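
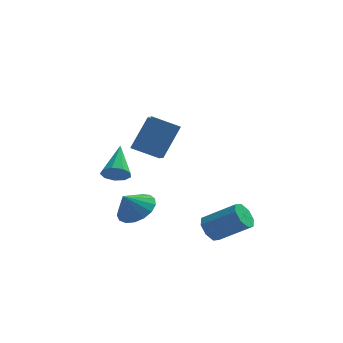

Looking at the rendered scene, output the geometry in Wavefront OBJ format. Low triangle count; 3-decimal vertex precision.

v -1.399 0.71 -1.655
v -0.693 0.526 -1.441
v -1.281 2.43 -0.565
v -0.679 0.803 -1.88
v -1.001 1.037 -2.214
v -1.51 1.118 -2.287
v -1.966 1.007 -2.064
v -2.157 0.758 -1.649
v -1.993 0.486 -1.238
v -1.551 0.319 -1.022
v -1.037 0.335 -1.102
v 3.165 -1.751 -3.95
v 3.583 -1.914 -4.588
v 5.172 -2.231 -3.469
v 4.755 -2.069 -2.83
v 3.598 -1.334 -4.447
v 5.188 -1.651 -3.327
v 3.36 -0.999 -4.014
v 4.95 -1.316 -2.894
v 3.008 -1.105 -3.544
v 4.597 -1.422 -2.424
v 2.748 -1.589 -3.311
v 4.337 -1.906 -2.192
v 2.732 -2.169 -3.453
v 4.322 -2.486 -2.333
v 2.97 -2.504 -3.886
v 4.56 -2.821 -2.766
v 3.323 -2.398 -4.356
v 4.912 -2.715 -3.236
v -0.32 -1.116 -2.99
v 0.599 -1.427 -2.562
v -0.92 -1.484 -1.97
v 0.553 -0.943 -2.415
v 0.308 -0.5 -2.399
v -0.081 -0.197 -2.519
v -0.525 -0.105 -2.747
v -0.922 -0.245 -3.031
v -1.181 -0.584 -3.305
v -1.242 -1.045 -3.507
v -1.093 -1.523 -3.591
v -0.766 -1.907 -3.537
v -0.337 -2.11 -3.358
v 0.096 -2.086 -3.095
v 0.434 -1.839 -2.808
v 0.783 -1.409 0.547
v 1.015 -2.529 1.145
v -0.557 -1.352 1.173
v -0.325 -2.471 1.77
v 1.545 -0.429 2.09
v 1.777 -1.548 2.687
v 0.205 -0.371 2.715
v 0.437 -1.491 3.313
f 2 1 4
f 2 4 3
f 4 1 5
f 4 5 3
f 5 1 6
f 5 6 3
f 6 1 7
f 6 7 3
f 7 1 8
f 7 8 3
f 8 1 9
f 8 9 3
f 9 1 10
f 9 10 3
f 10 1 11
f 10 11 3
f 11 1 2
f 11 2 3
f 13 12 16
f 13 16 14
f 14 16 17
f 14 17 15
f 16 12 18
f 16 18 17
f 17 18 19
f 17 19 15
f 18 12 20
f 18 20 19
f 19 20 21
f 19 21 15
f 20 12 22
f 20 22 21
f 21 22 23
f 21 23 15
f 22 12 24
f 22 24 23
f 23 24 25
f 23 25 15
f 24 12 26
f 24 26 25
f 25 26 27
f 25 27 15
f 26 12 28
f 26 28 27
f 27 28 29
f 27 29 15
f 28 12 13
f 28 13 29
f 29 13 14
f 29 14 15
f 31 30 33
f 31 33 32
f 33 30 34
f 33 34 32
f 34 30 35
f 34 35 32
f 35 30 36
f 35 36 32
f 36 30 37
f 36 37 32
f 37 30 38
f 37 38 32
f 38 30 39
f 38 39 32
f 39 30 40
f 39 40 32
f 40 30 41
f 40 41 32
f 41 30 42
f 41 42 32
f 42 30 43
f 42 43 32
f 43 30 44
f 43 44 32
f 44 30 31
f 44 31 32
f 46 48 45
f 49 46 45
f 45 48 47
f 47 49 45
f 46 52 48
f 50 46 49
f 50 52 46
f 48 52 47
f 51 49 47
f 47 52 51
f 51 50 49
f 52 50 51



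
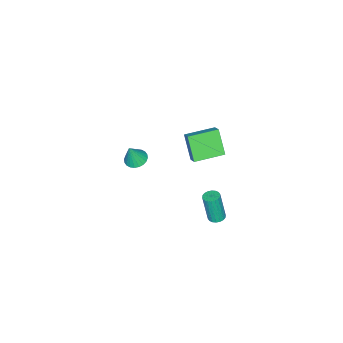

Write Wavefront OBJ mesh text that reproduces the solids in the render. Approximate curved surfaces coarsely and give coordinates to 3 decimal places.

v 0.488 2.387 -4.915
v 0.866 1.997 -5.001
v 0.91 1.603 -3.01
v 0.532 1.993 -2.925
v 1.002 2.197 -4.964
v 1.046 1.803 -2.973
v 1.036 2.435 -4.918
v 1.08 2.041 -2.927
v 0.962 2.664 -4.871
v 1.005 2.27 -2.88
v 0.793 2.837 -4.833
v 0.837 2.443 -2.842
v 0.565 2.922 -4.811
v 0.608 2.528 -2.82
v 0.321 2.9 -4.81
v 0.364 2.506 -2.819
v 0.11 2.777 -4.83
v 0.154 2.383 -2.839
v -0.026 2.577 -4.867
v 0.018 2.183 -2.876
v -0.06 2.339 -4.913
v -0.016 1.945 -2.922
v 0.015 2.11 -4.96
v 0.058 1.716 -2.969
v 0.183 1.937 -4.998
v 0.227 1.543 -3.007
v 0.412 1.852 -5.02
v 0.455 1.458 -3.029
v 0.656 1.874 -5.021
v 0.699 1.48 -3.03
v 1.385 3.184 2.999
v 0.825 2.351 4.457
v 1.795 3.7 3.452
v 1.235 2.867 4.91
v 2.885 2.053 2.93
v 2.325 1.22 4.388
v 3.295 2.569 3.383
v 2.735 1.736 4.841
v 1.802 -2.596 -0.706
v 2.43 -2.249 -0.886
v 2.278 -2.744 0.666
v 2.265 -2.027 -0.805
v 2.028 -1.891 -0.709
v 1.758 -1.863 -0.612
v 1.494 -1.947 -0.529
v 1.277 -2.129 -0.474
v 1.14 -2.382 -0.454
v 1.104 -2.668 -0.472
v 1.174 -2.943 -0.526
v 1.34 -3.165 -0.607
v 1.576 -3.3 -0.704
v 1.846 -3.329 -0.801
v 2.11 -3.245 -0.883
v 2.327 -3.063 -0.939
v 2.464 -2.809 -0.959
v 2.5 -2.524 -0.94
f 2 1 5
f 2 5 3
f 3 5 6
f 3 6 4
f 5 1 7
f 5 7 6
f 6 7 8
f 6 8 4
f 7 1 9
f 7 9 8
f 8 9 10
f 8 10 4
f 9 1 11
f 9 11 10
f 10 11 12
f 10 12 4
f 11 1 13
f 11 13 12
f 12 13 14
f 12 14 4
f 13 1 15
f 13 15 14
f 14 15 16
f 14 16 4
f 15 1 17
f 15 17 16
f 16 17 18
f 16 18 4
f 17 1 19
f 17 19 18
f 18 19 20
f 18 20 4
f 19 1 21
f 19 21 20
f 20 21 22
f 20 22 4
f 21 1 23
f 21 23 22
f 22 23 24
f 22 24 4
f 23 1 25
f 23 25 24
f 24 25 26
f 24 26 4
f 25 1 27
f 25 27 26
f 26 27 28
f 26 28 4
f 27 1 29
f 27 29 28
f 28 29 30
f 28 30 4
f 29 1 2
f 29 2 30
f 30 2 3
f 30 3 4
f 32 34 31
f 35 32 31
f 31 34 33
f 33 35 31
f 32 38 34
f 36 32 35
f 36 38 32
f 34 38 33
f 37 35 33
f 33 38 37
f 37 36 35
f 38 36 37
f 40 39 42
f 40 42 41
f 42 39 43
f 42 43 41
f 43 39 44
f 43 44 41
f 44 39 45
f 44 45 41
f 45 39 46
f 45 46 41
f 46 39 47
f 46 47 41
f 47 39 48
f 47 48 41
f 48 39 49
f 48 49 41
f 49 39 50
f 49 50 41
f 50 39 51
f 50 51 41
f 51 39 52
f 51 52 41
f 52 39 53
f 52 53 41
f 53 39 54
f 53 54 41
f 54 39 55
f 54 55 41
f 55 39 56
f 55 56 41
f 56 39 40
f 56 40 41



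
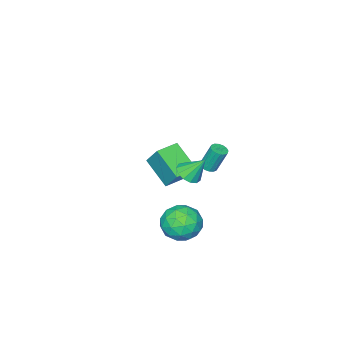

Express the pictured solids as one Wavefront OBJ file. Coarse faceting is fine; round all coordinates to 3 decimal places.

v 0.246 1.996 -2.505
v 1.199 1.729 -3.162
v 0.781 0.691 -1.198
v 1.734 0.424 -1.855
v 1.663 1.479 -1.313
v 1.332 2.285 -2.121
v 0.648 0.135 -2.239
v 0.317 0.941 -3.047
v 1.448 0.579 -2.998
v 2.075 1.409 -2.425
v -0.095 1.011 -1.935
v 0.532 1.841 -1.362
v 0.675 1.977 -2.948
v 1.305 0.443 -1.412
v 1.263 1.063 -1.093
v 1.823 0.906 -1.48
v 0.754 2.304 -2.336
v 1.314 2.147 -2.722
v 1.587 2 -1.635
v 0.666 0.273 -1.638
v 1.226 0.116 -2.024
v 0.157 1.514 -2.88
v 0.717 1.357 -3.267
v 0.393 0.42 -2.725
v 1.382 1.144 -3.238
v 1.696 0.377 -2.47
v 1.058 0.207 -2.696
v 0.863 0.681 -3.17
v 1.75 1.632 -2.901
v 2.065 0.865 -2.133
v 2.023 1.485 -1.815
v 1.829 1.959 -2.289
v 1.897 0.956 -2.805
v -0.085 1.555 -2.227
v 0.23 0.788 -1.459
v 0.151 0.461 -2.071
v -0.043 0.935 -2.545
v 0.284 2.043 -1.89
v 0.598 1.276 -1.122
v 1.117 1.739 -1.19
v 0.922 2.213 -1.664
v 0.083 1.464 -1.555
v 2.421 3.066 3.409
v 3.089 2.997 3.697
v 2.019 3.774 4.511
v 3.093 3.344 3.475
v 2.884 3.602 3.233
v 2.528 3.69 3.046
v 2.138 3.58 2.975
v 1.838 3.306 3.042
v 1.723 2.956 3.225
v 1.83 2.641 3.467
v 2.124 2.461 3.69
v 2.513 2.472 3.825
v 2.872 2.672 3.827
v -3.929 -4.659 -2.27
v -3.768 -3.688 -0.934
v -3.761 -3.04 -3.466
v -3.6 -2.069 -2.13
v -2.56 -4.831 -2.31
v -2.399 -3.86 -0.974
v -2.392 -3.212 -3.506
v -2.231 -2.241 -2.17
v -2.947 -0.603 -0.82
v -2.47 -0.682 -0.692
v -2.776 -0.197 0.748
v -3.253 -0.117 0.62
v -2.477 -0.437 -0.776
v -2.783 0.048 0.664
v -2.61 -0.237 -0.872
v -2.916 0.248 0.568
v -2.833 -0.134 -0.954
v -3.139 0.351 0.486
v -3.087 -0.157 -1
v -3.393 0.328 0.44
v -3.303 -0.3 -0.998
v -3.609 0.185 0.442
v -3.424 -0.523 -0.948
v -3.73 -0.038 0.492
v -3.417 -0.768 -0.864
v -3.723 -0.283 0.576
v -3.284 -0.968 -0.768
v -3.59 -0.483 0.672
v -3.061 -1.071 -0.686
v -3.367 -0.586 0.754
v -2.807 -1.048 -0.64
v -3.113 -0.563 0.8
v -2.591 -0.905 -0.642
v -2.897 -0.42 0.798
f 1 38 17
f 38 12 41
f 17 41 6
f 38 41 17
f 1 17 13
f 17 6 18
f 13 18 2
f 17 18 13
f 1 13 22
f 13 2 23
f 22 23 8
f 13 23 22
f 1 22 34
f 22 8 37
f 34 37 11
f 22 37 34
f 1 34 38
f 34 11 42
f 38 42 12
f 34 42 38
f 2 18 29
f 18 6 32
f 29 32 10
f 18 32 29
f 6 41 19
f 41 12 40
f 19 40 5
f 41 40 19
f 12 42 39
f 42 11 35
f 39 35 3
f 42 35 39
f 11 37 36
f 37 8 24
f 36 24 7
f 37 24 36
f 8 23 28
f 23 2 25
f 28 25 9
f 23 25 28
f 4 30 16
f 30 10 31
f 16 31 5
f 30 31 16
f 4 16 14
f 16 5 15
f 14 15 3
f 16 15 14
f 4 14 21
f 14 3 20
f 21 20 7
f 14 20 21
f 4 21 26
f 21 7 27
f 26 27 9
f 21 27 26
f 4 26 30
f 26 9 33
f 30 33 10
f 26 33 30
f 5 31 19
f 31 10 32
f 19 32 6
f 31 32 19
f 3 15 39
f 15 5 40
f 39 40 12
f 15 40 39
f 7 20 36
f 20 3 35
f 36 35 11
f 20 35 36
f 9 27 28
f 27 7 24
f 28 24 8
f 27 24 28
f 10 33 29
f 33 9 25
f 29 25 2
f 33 25 29
f 44 43 46
f 44 46 45
f 46 43 47
f 46 47 45
f 47 43 48
f 47 48 45
f 48 43 49
f 48 49 45
f 49 43 50
f 49 50 45
f 50 43 51
f 50 51 45
f 51 43 52
f 51 52 45
f 52 43 53
f 52 53 45
f 53 43 54
f 53 54 45
f 54 43 55
f 54 55 45
f 55 43 44
f 55 44 45
f 57 59 56
f 60 57 56
f 56 59 58
f 58 60 56
f 57 63 59
f 61 57 60
f 61 63 57
f 59 63 58
f 62 60 58
f 58 63 62
f 62 61 60
f 63 61 62
f 65 64 68
f 65 68 66
f 66 68 69
f 66 69 67
f 68 64 70
f 68 70 69
f 69 70 71
f 69 71 67
f 70 64 72
f 70 72 71
f 71 72 73
f 71 73 67
f 72 64 74
f 72 74 73
f 73 74 75
f 73 75 67
f 74 64 76
f 74 76 75
f 75 76 77
f 75 77 67
f 76 64 78
f 76 78 77
f 77 78 79
f 77 79 67
f 78 64 80
f 78 80 79
f 79 80 81
f 79 81 67
f 80 64 82
f 80 82 81
f 81 82 83
f 81 83 67
f 82 64 84
f 82 84 83
f 83 84 85
f 83 85 67
f 84 64 86
f 84 86 85
f 85 86 87
f 85 87 67
f 86 64 88
f 86 88 87
f 87 88 89
f 87 89 67
f 88 64 65
f 88 65 89
f 89 65 66
f 89 66 67



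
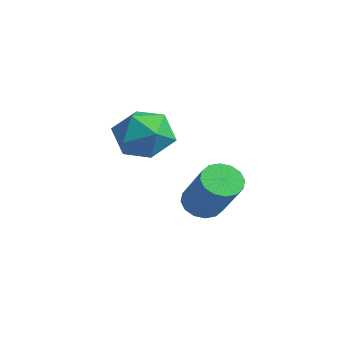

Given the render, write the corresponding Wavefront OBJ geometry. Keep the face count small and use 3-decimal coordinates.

v -0.708 -0.08 2.66
v -0.038 0.209 3.28
v -1.102 -1.229 3.62
v -0.432 -0.94 4.24
v -1.209 -0.402 4.089
v -0.965 0.308 3.496
v -0.175 -1.328 3.404
v 0.069 -0.618 2.811
v 0.291 -0.563 3.74
v -0.348 0.01 4.163
v -0.792 -1.03 2.737
v -1.431 -0.457 3.16
v 1.37 0.244 1.464
v 1.669 -0.179 1.143
v 2.889 -0.268 2.394
v 2.59 0.156 2.716
v 1.788 0.096 1.046
v 3.009 0.008 2.297
v 1.796 0.412 1.061
v 3.016 0.323 2.312
v 1.689 0.682 1.184
v 2.909 0.594 2.435
v 1.497 0.835 1.382
v 2.717 0.747 2.634
v 1.27 0.83 1.603
v 2.491 0.742 2.854
v 1.071 0.668 1.786
v 2.291 0.579 3.037
v 0.951 0.392 1.883
v 2.172 0.304 3.134
v 0.944 0.077 1.868
v 2.164 -0.012 3.119
v 1.051 -0.194 1.745
v 2.271 -0.282 2.996
v 1.243 -0.347 1.546
v 2.463 -0.435 2.798
v 1.469 -0.342 1.326
v 2.69 -0.43 2.577
f 1 12 6
f 1 6 2
f 1 2 8
f 1 8 11
f 1 11 12
f 2 6 10
f 6 12 5
f 12 11 3
f 11 8 7
f 8 2 9
f 4 10 5
f 4 5 3
f 4 3 7
f 4 7 9
f 4 9 10
f 5 10 6
f 3 5 12
f 7 3 11
f 9 7 8
f 10 9 2
f 14 13 17
f 14 17 15
f 15 17 18
f 15 18 16
f 17 13 19
f 17 19 18
f 18 19 20
f 18 20 16
f 19 13 21
f 19 21 20
f 20 21 22
f 20 22 16
f 21 13 23
f 21 23 22
f 22 23 24
f 22 24 16
f 23 13 25
f 23 25 24
f 24 25 26
f 24 26 16
f 25 13 27
f 25 27 26
f 26 27 28
f 26 28 16
f 27 13 29
f 27 29 28
f 28 29 30
f 28 30 16
f 29 13 31
f 29 31 30
f 30 31 32
f 30 32 16
f 31 13 33
f 31 33 32
f 32 33 34
f 32 34 16
f 33 13 35
f 33 35 34
f 34 35 36
f 34 36 16
f 35 13 37
f 35 37 36
f 36 37 38
f 36 38 16
f 37 13 14
f 37 14 38
f 38 14 15
f 38 15 16



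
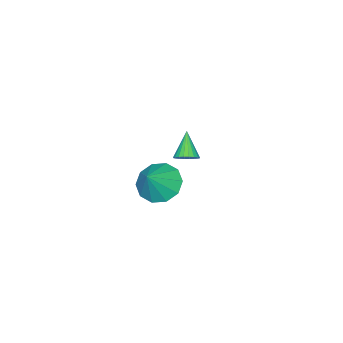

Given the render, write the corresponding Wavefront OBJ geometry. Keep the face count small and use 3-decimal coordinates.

v -2.477 0.306 -3.439
v -2.224 0.61 -3.071
v -3.203 -0.226 -2.501
v -2.385 0.735 -3.124
v -2.56 0.795 -3.225
v -2.722 0.781 -3.359
v -2.847 0.694 -3.505
v -2.916 0.548 -3.641
v -2.917 0.366 -3.746
v -2.852 0.174 -3.804
v -2.73 0.003 -3.807
v -2.569 -0.123 -3.754
v -2.394 -0.183 -3.652
v -2.232 -0.168 -3.519
v -2.107 -0.081 -3.373
v -2.039 0.064 -3.237
v -2.037 0.247 -3.132
v -2.102 0.439 -3.074
v 2.263 2.587 -0.761
v 2.899 2.201 -1.286
v 3.137 2.693 0.221
v 2.921 2.758 -1.366
v 2.692 3.249 -1.215
v 2.299 3.487 -0.891
v 1.892 3.381 -0.518
v 1.627 2.972 -0.237
v 1.604 2.416 -0.157
v 1.833 1.925 -0.308
v 2.226 1.687 -0.632
v 2.633 1.792 -1.005
f 2 1 4
f 2 4 3
f 4 1 5
f 4 5 3
f 5 1 6
f 5 6 3
f 6 1 7
f 6 7 3
f 7 1 8
f 7 8 3
f 8 1 9
f 8 9 3
f 9 1 10
f 9 10 3
f 10 1 11
f 10 11 3
f 11 1 12
f 11 12 3
f 12 1 13
f 12 13 3
f 13 1 14
f 13 14 3
f 14 1 15
f 14 15 3
f 15 1 16
f 15 16 3
f 16 1 17
f 16 17 3
f 17 1 18
f 17 18 3
f 18 1 2
f 18 2 3
f 20 19 22
f 20 22 21
f 22 19 23
f 22 23 21
f 23 19 24
f 23 24 21
f 24 19 25
f 24 25 21
f 25 19 26
f 25 26 21
f 26 19 27
f 26 27 21
f 27 19 28
f 27 28 21
f 28 19 29
f 28 29 21
f 29 19 30
f 29 30 21
f 30 19 20
f 30 20 21



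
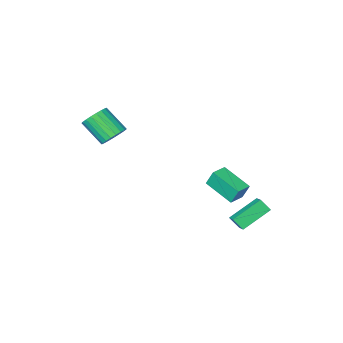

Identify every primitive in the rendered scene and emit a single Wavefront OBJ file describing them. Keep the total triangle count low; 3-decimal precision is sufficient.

v -3.873 1.8 -3.667
v -3.627 2.582 -3.228
v -2.117 1.799 -4.646
v -1.872 2.581 -4.207
v -3.508 1.319 -3.013
v -3.263 2.101 -2.574
v -1.753 1.318 -3.992
v -1.507 2.1 -3.553
v -2.153 -0.603 -2.004
v -2.385 -0.243 -0.991
v -2.709 1.114 -2.743
v -2.941 1.474 -1.729
v -1.199 -0.254 -1.911
v -1.431 0.106 -0.897
v -1.755 1.463 -2.649
v -1.987 1.823 -1.636
v 3.665 -1.698 2.648
v 4.375 -1.27 2.786
v 4.904 -2.513 3.929
v 4.195 -2.942 3.792
v 4.162 -1.137 3.028
v 4.691 -2.381 4.172
v 3.863 -1.102 3.206
v 4.392 -2.345 4.349
v 3.53 -1.169 3.286
v 4.059 -2.412 4.43
v 3.22 -1.328 3.257
v 3.75 -2.571 4.4
v 2.988 -1.551 3.122
v 3.517 -2.794 4.266
v 2.872 -1.8 2.906
v 3.401 -3.043 4.049
v 2.894 -2.03 2.644
v 3.423 -3.274 3.788
v 3.049 -2.204 2.384
v 3.578 -3.447 3.527
v 3.311 -2.29 2.169
v 3.84 -3.533 3.312
v 3.634 -2.274 2.037
v 4.163 -3.517 3.181
v 3.962 -2.158 2.011
v 4.491 -3.401 3.154
v 4.239 -1.963 2.095
v 4.769 -3.206 3.238
v 4.417 -1.722 2.275
v 4.947 -2.965 3.418
v 4.465 -1.477 2.519
v 4.995 -2.72 3.662
f 2 4 1
f 5 2 1
f 1 4 3
f 3 5 1
f 2 8 4
f 6 2 5
f 6 8 2
f 4 8 3
f 7 5 3
f 3 8 7
f 7 6 5
f 8 6 7
f 10 12 9
f 13 10 9
f 9 12 11
f 11 13 9
f 10 16 12
f 14 10 13
f 14 16 10
f 12 16 11
f 15 13 11
f 11 16 15
f 15 14 13
f 16 14 15
f 18 17 21
f 18 21 19
f 19 21 22
f 19 22 20
f 21 17 23
f 21 23 22
f 22 23 24
f 22 24 20
f 23 17 25
f 23 25 24
f 24 25 26
f 24 26 20
f 25 17 27
f 25 27 26
f 26 27 28
f 26 28 20
f 27 17 29
f 27 29 28
f 28 29 30
f 28 30 20
f 29 17 31
f 29 31 30
f 30 31 32
f 30 32 20
f 31 17 33
f 31 33 32
f 32 33 34
f 32 34 20
f 33 17 35
f 33 35 34
f 34 35 36
f 34 36 20
f 35 17 37
f 35 37 36
f 36 37 38
f 36 38 20
f 37 17 39
f 37 39 38
f 38 39 40
f 38 40 20
f 39 17 41
f 39 41 40
f 40 41 42
f 40 42 20
f 41 17 43
f 41 43 42
f 42 43 44
f 42 44 20
f 43 17 45
f 43 45 44
f 44 45 46
f 44 46 20
f 45 17 47
f 45 47 46
f 46 47 48
f 46 48 20
f 47 17 18
f 47 18 48
f 48 18 19
f 48 19 20



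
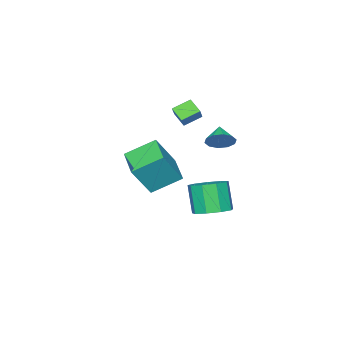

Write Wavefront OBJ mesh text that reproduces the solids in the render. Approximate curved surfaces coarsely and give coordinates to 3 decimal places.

v 2.624 -0.284 -0.223
v 1.431 0.736 0.678
v 3.639 1.19 -0.549
v 2.447 2.211 0.353
v 3.653 -0.611 1.507
v 2.461 0.41 2.409
v 4.669 0.864 1.182
v 3.476 1.884 2.083
v 0.186 2.157 -2.946
v 1.19 1.879 -2.818
v 0.799 1.205 -1.207
v -0.206 1.483 -1.334
v 1.085 2.543 -2.565
v 0.694 1.869 -0.954
v 0.559 3.027 -2.491
v 0.168 2.352 -0.88
v -0.141 3.103 -2.629
v -0.533 2.429 -1.018
v -0.689 2.737 -2.915
v -1.081 2.063 -1.304
v -0.827 2.1 -3.216
v -1.219 1.425 -1.605
v -0.491 1.489 -3.39
v -0.883 0.815 -1.779
v 0.161 1.191 -3.356
v -0.23 0.517 -1.745
v 0.825 1.345 -3.13
v 0.434 0.671 -1.519
v -3.708 -2.107 0.947
v -3.791 -2.861 1.52
v -2.89 -1.516 1.844
v -2.973 -2.27 2.417
v -2.807 -2.59 0.443
v -2.89 -3.344 1.016
v -1.989 -1.999 1.34
v -2.072 -2.753 1.913
v -0.943 1.629 1.458
v -0.436 1.012 1.322
v -1.617 0.951 2.022
v -0.3 1.233 1.75
v -0.409 1.605 2.066
v -0.722 1.986 2.151
v -1.12 2.231 1.97
v -1.45 2.246 1.594
v -1.586 2.025 1.166
v -1.477 1.653 0.849
v -1.164 1.272 0.765
v -0.766 1.027 0.946
f 2 4 1
f 5 2 1
f 1 4 3
f 3 5 1
f 2 8 4
f 6 2 5
f 6 8 2
f 4 8 3
f 7 5 3
f 3 8 7
f 7 6 5
f 8 6 7
f 10 9 13
f 10 13 11
f 11 13 14
f 11 14 12
f 13 9 15
f 13 15 14
f 14 15 16
f 14 16 12
f 15 9 17
f 15 17 16
f 16 17 18
f 16 18 12
f 17 9 19
f 17 19 18
f 18 19 20
f 18 20 12
f 19 9 21
f 19 21 20
f 20 21 22
f 20 22 12
f 21 9 23
f 21 23 22
f 22 23 24
f 22 24 12
f 23 9 25
f 23 25 24
f 24 25 26
f 24 26 12
f 25 9 27
f 25 27 26
f 26 27 28
f 26 28 12
f 27 9 10
f 27 10 28
f 28 10 11
f 28 11 12
f 30 32 29
f 33 30 29
f 29 32 31
f 31 33 29
f 30 36 32
f 34 30 33
f 34 36 30
f 32 36 31
f 35 33 31
f 31 36 35
f 35 34 33
f 36 34 35
f 38 37 40
f 38 40 39
f 40 37 41
f 40 41 39
f 41 37 42
f 41 42 39
f 42 37 43
f 42 43 39
f 43 37 44
f 43 44 39
f 44 37 45
f 44 45 39
f 45 37 46
f 45 46 39
f 46 37 47
f 46 47 39
f 47 37 48
f 47 48 39
f 48 37 38
f 48 38 39



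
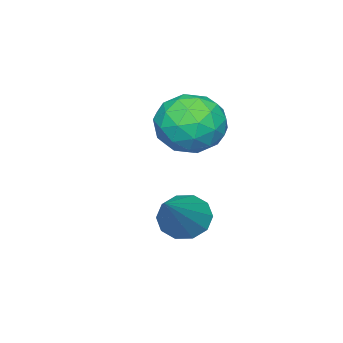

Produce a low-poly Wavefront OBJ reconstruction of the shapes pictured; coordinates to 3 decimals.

v 0.17 0.574 2.356
v 0.943 0.255 3.011
v -0.343 -1.055 2.169
v 0.43 -1.374 2.824
v -0.389 -0.813 3.202
v -0.072 0.194 3.317
v 0.672 -0.994 1.863
v 0.989 0.013 1.978
v 1.253 -0.713 2.706
v 0.597 -0.602 3.534
v 0.003 -0.198 1.646
v -0.653 -0.087 2.474
v 0.601 0.558 2.7
v -0.001 -1.358 2.48
v -0.483 -1.028 2.702
v -0.029 -1.215 3.087
v 0.005 0.521 2.88
v 0.459 0.334 3.265
v -0.324 -0.294 3.377
v 0.141 -1.134 1.915
v 0.595 -1.321 2.3
v 0.629 0.415 2.093
v 1.083 0.228 2.478
v 0.924 -0.506 1.803
v 1.238 -0.199 2.906
v 0.937 -1.157 2.796
v 1.079 -0.933 2.231
v 1.265 -0.341 2.299
v 0.852 -0.134 3.392
v 0.551 -1.091 3.282
v 0.069 -0.762 3.504
v 0.256 -0.17 3.572
v 1.035 -0.703 3.213
v 0.049 0.291 1.898
v -0.252 -0.666 1.788
v 0.344 -0.63 1.608
v 0.531 -0.038 1.676
v -0.337 0.357 2.384
v -0.638 -0.601 2.274
v -0.665 -0.459 2.881
v -0.479 0.133 2.949
v -0.435 -0.097 1.967
v 2.031 0.53 0.104
v 2.492 0.116 -0.319
v 3.669 0.99 1.436
v 2.501 0.55 -0.48
v 2.331 0.977 -0.419
v 2.047 1.233 -0.157
v 1.756 1.221 0.204
v 1.571 0.945 0.527
v 1.562 0.51 0.688
v 1.732 0.083 0.627
v 2.016 -0.173 0.365
v 2.306 -0.16 0.004
f 1 38 17
f 38 12 41
f 17 41 6
f 38 41 17
f 1 17 13
f 17 6 18
f 13 18 2
f 17 18 13
f 1 13 22
f 13 2 23
f 22 23 8
f 13 23 22
f 1 22 34
f 22 8 37
f 34 37 11
f 22 37 34
f 1 34 38
f 34 11 42
f 38 42 12
f 34 42 38
f 2 18 29
f 18 6 32
f 29 32 10
f 18 32 29
f 6 41 19
f 41 12 40
f 19 40 5
f 41 40 19
f 12 42 39
f 42 11 35
f 39 35 3
f 42 35 39
f 11 37 36
f 37 8 24
f 36 24 7
f 37 24 36
f 8 23 28
f 23 2 25
f 28 25 9
f 23 25 28
f 4 30 16
f 30 10 31
f 16 31 5
f 30 31 16
f 4 16 14
f 16 5 15
f 14 15 3
f 16 15 14
f 4 14 21
f 14 3 20
f 21 20 7
f 14 20 21
f 4 21 26
f 21 7 27
f 26 27 9
f 21 27 26
f 4 26 30
f 26 9 33
f 30 33 10
f 26 33 30
f 5 31 19
f 31 10 32
f 19 32 6
f 31 32 19
f 3 15 39
f 15 5 40
f 39 40 12
f 15 40 39
f 7 20 36
f 20 3 35
f 36 35 11
f 20 35 36
f 9 27 28
f 27 7 24
f 28 24 8
f 27 24 28
f 10 33 29
f 33 9 25
f 29 25 2
f 33 25 29
f 44 43 46
f 44 46 45
f 46 43 47
f 46 47 45
f 47 43 48
f 47 48 45
f 48 43 49
f 48 49 45
f 49 43 50
f 49 50 45
f 50 43 51
f 50 51 45
f 51 43 52
f 51 52 45
f 52 43 53
f 52 53 45
f 53 43 54
f 53 54 45
f 54 43 44
f 54 44 45



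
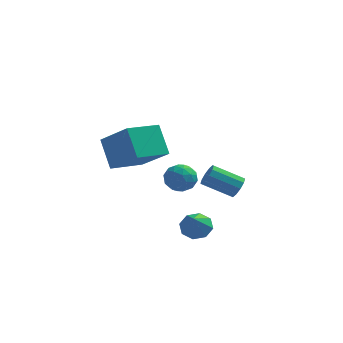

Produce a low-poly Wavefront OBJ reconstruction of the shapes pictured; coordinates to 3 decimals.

v 4.546 0.479 -0.807
v 4.824 0.201 -0.315
v 3.391 0.142 0.46
v 3.114 0.421 -0.033
v 4.838 0.586 -0.259
v 3.405 0.527 0.515
v 4.741 0.93 -0.413
v 3.308 0.872 0.362
v 4.57 1.102 -0.717
v 3.137 1.044 0.057
v 4.389 1.036 -1.056
v 2.956 0.978 -0.281
v 4.269 0.758 -1.3
v 2.836 0.699 -0.525
v 4.255 0.373 -1.355
v 2.822 0.314 -0.581
v 4.352 0.028 -1.202
v 2.919 -0.03 -0.427
v 4.523 -0.144 -0.897
v 3.09 -0.202 -0.123
v 4.704 -0.078 -0.559
v 3.271 -0.136 0.216
v 2.768 -0.732 -2.82
v 3.381 -0.366 -2.481
v 2.752 -1.668 -1.78
v 2.848 -0.148 -2.294
v 2.269 -0.273 -2.415
v 1.982 -0.666 -2.774
v 2.156 -1.098 -3.16
v 2.688 -1.315 -3.347
v 3.267 -1.191 -3.225
v 3.554 -0.797 -2.867
v -0.834 -2.582 1.68
v 0.537 -3.597 3.005
v -1.425 -1.672 2.989
v -0.054 -2.688 4.314
v 0.394 -1.332 1.366
v 1.765 -2.348 2.691
v -0.197 -0.423 2.675
v 1.174 -1.438 4
v 1.055 3.861 -1.608
v 1.908 3.934 -1.777
v 1.092 2.506 -2.003
v 1.945 2.579 -2.172
v 1.659 2.612 -1.348
v 1.635 3.449 -1.104
v 1.365 2.991 -2.676
v 1.341 3.828 -2.432
v 2.099 3.396 -2.437
v 2.281 3.162 -1.616
v 0.719 3.278 -2.164
v 0.901 3.044 -1.343
v 1.478 4.017 -1.658
v 1.522 2.423 -2.122
v 1.354 2.443 -1.638
v 1.855 2.486 -1.737
v 1.318 3.732 -1.262
v 1.819 3.774 -1.361
v 1.673 2.997 -1.109
v 1.181 2.666 -2.419
v 1.682 2.708 -2.518
v 1.145 3.954 -2.043
v 1.646 3.997 -2.142
v 1.327 3.443 -2.671
v 2.092 3.743 -2.145
v 2.114 2.946 -2.377
v 1.773 3.189 -2.673
v 1.759 3.681 -2.53
v 2.199 3.605 -1.662
v 2.221 2.809 -1.894
v 2.052 2.828 -1.41
v 2.039 3.321 -1.267
v 2.311 3.289 -2.05
v 0.779 3.631 -1.886
v 0.801 2.835 -2.118
v 0.961 3.119 -2.513
v 0.948 3.612 -2.37
v 0.886 3.494 -1.403
v 0.908 2.697 -1.635
v 1.241 2.759 -1.25
v 1.227 3.251 -1.107
v 0.689 3.151 -1.73
f 2 1 5
f 2 5 3
f 3 5 6
f 3 6 4
f 5 1 7
f 5 7 6
f 6 7 8
f 6 8 4
f 7 1 9
f 7 9 8
f 8 9 10
f 8 10 4
f 9 1 11
f 9 11 10
f 10 11 12
f 10 12 4
f 11 1 13
f 11 13 12
f 12 13 14
f 12 14 4
f 13 1 15
f 13 15 14
f 14 15 16
f 14 16 4
f 15 1 17
f 15 17 16
f 16 17 18
f 16 18 4
f 17 1 19
f 17 19 18
f 18 19 20
f 18 20 4
f 19 1 21
f 19 21 20
f 20 21 22
f 20 22 4
f 21 1 2
f 21 2 22
f 22 2 3
f 22 3 4
f 24 23 26
f 24 26 25
f 26 23 27
f 26 27 25
f 27 23 28
f 27 28 25
f 28 23 29
f 28 29 25
f 29 23 30
f 29 30 25
f 30 23 31
f 30 31 25
f 31 23 32
f 31 32 25
f 32 23 24
f 32 24 25
f 34 36 33
f 37 34 33
f 33 36 35
f 35 37 33
f 34 40 36
f 38 34 37
f 38 40 34
f 36 40 35
f 39 37 35
f 35 40 39
f 39 38 37
f 40 38 39
f 41 78 57
f 78 52 81
f 57 81 46
f 78 81 57
f 41 57 53
f 57 46 58
f 53 58 42
f 57 58 53
f 41 53 62
f 53 42 63
f 62 63 48
f 53 63 62
f 41 62 74
f 62 48 77
f 74 77 51
f 62 77 74
f 41 74 78
f 74 51 82
f 78 82 52
f 74 82 78
f 42 58 69
f 58 46 72
f 69 72 50
f 58 72 69
f 46 81 59
f 81 52 80
f 59 80 45
f 81 80 59
f 52 82 79
f 82 51 75
f 79 75 43
f 82 75 79
f 51 77 76
f 77 48 64
f 76 64 47
f 77 64 76
f 48 63 68
f 63 42 65
f 68 65 49
f 63 65 68
f 44 70 56
f 70 50 71
f 56 71 45
f 70 71 56
f 44 56 54
f 56 45 55
f 54 55 43
f 56 55 54
f 44 54 61
f 54 43 60
f 61 60 47
f 54 60 61
f 44 61 66
f 61 47 67
f 66 67 49
f 61 67 66
f 44 66 70
f 66 49 73
f 70 73 50
f 66 73 70
f 45 71 59
f 71 50 72
f 59 72 46
f 71 72 59
f 43 55 79
f 55 45 80
f 79 80 52
f 55 80 79
f 47 60 76
f 60 43 75
f 76 75 51
f 60 75 76
f 49 67 68
f 67 47 64
f 68 64 48
f 67 64 68
f 50 73 69
f 73 49 65
f 69 65 42
f 73 65 69



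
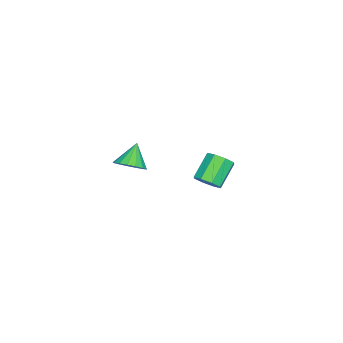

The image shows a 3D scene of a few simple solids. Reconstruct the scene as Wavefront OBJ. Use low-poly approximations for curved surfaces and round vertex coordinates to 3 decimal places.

v 4.206 -1.544 1.152
v 4.608 -1.13 1.511
v 3.474 -1.556 1.988
v 4.415 -0.927 1.345
v 4.175 -0.865 1.135
v 3.941 -0.959 0.929
v 3.768 -1.187 0.774
v 3.695 -1.497 0.706
v 3.739 -1.818 0.74
v 3.89 -2.076 0.869
v 4.114 -2.212 1.063
v 4.358 -2.195 1.277
v 4.567 -2.029 1.463
v 4.694 -1.752 1.577
v 4.709 -1.428 1.595
v -0.541 -0.194 -2.763
v -0.147 0.158 -2.401
v -1.145 0.366 -1.516
v -1.539 0.014 -1.877
v -0.387 0.427 -2.734
v -1.384 0.634 -1.848
v -0.717 0.332 -3.083
v -1.714 0.539 -2.198
v -0.944 -0.071 -3.245
v -1.941 0.136 -2.359
v -0.935 -0.546 -3.124
v -1.933 -0.338 -2.239
v -0.696 -0.814 -2.792
v -1.693 -0.607 -1.906
v -0.366 -0.719 -2.442
v -1.363 -0.512 -1.557
v -0.139 -0.316 -2.281
v -1.136 -0.109 -1.395
f 2 1 4
f 2 4 3
f 4 1 5
f 4 5 3
f 5 1 6
f 5 6 3
f 6 1 7
f 6 7 3
f 7 1 8
f 7 8 3
f 8 1 9
f 8 9 3
f 9 1 10
f 9 10 3
f 10 1 11
f 10 11 3
f 11 1 12
f 11 12 3
f 12 1 13
f 12 13 3
f 13 1 14
f 13 14 3
f 14 1 15
f 14 15 3
f 15 1 2
f 15 2 3
f 17 16 20
f 17 20 18
f 18 20 21
f 18 21 19
f 20 16 22
f 20 22 21
f 21 22 23
f 21 23 19
f 22 16 24
f 22 24 23
f 23 24 25
f 23 25 19
f 24 16 26
f 24 26 25
f 25 26 27
f 25 27 19
f 26 16 28
f 26 28 27
f 27 28 29
f 27 29 19
f 28 16 30
f 28 30 29
f 29 30 31
f 29 31 19
f 30 16 32
f 30 32 31
f 31 32 33
f 31 33 19
f 32 16 17
f 32 17 33
f 33 17 18
f 33 18 19



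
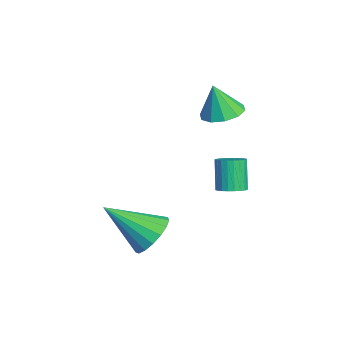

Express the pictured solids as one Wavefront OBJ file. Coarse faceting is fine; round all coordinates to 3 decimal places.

v 1.498 1.749 -0.744
v 1.843 2.176 -0.593
v 1.287 2.199 0.615
v 0.942 1.771 0.464
v 1.669 2.288 -0.675
v 1.113 2.311 0.533
v 1.469 2.317 -0.768
v 0.913 2.34 0.44
v 1.274 2.26 -0.857
v 0.717 2.283 0.351
v 1.112 2.125 -0.929
v 0.556 2.148 0.279
v 1.01 1.933 -0.972
v 0.453 1.956 0.235
v 0.981 1.712 -0.981
v 0.425 1.735 0.226
v 1.032 1.498 -0.954
v 0.475 1.52 0.254
v 1.153 1.321 -0.895
v 0.597 1.344 0.313
v 1.327 1.209 -0.813
v 0.771 1.232 0.395
v 1.527 1.18 -0.72
v 0.971 1.203 0.488
v 1.723 1.237 -0.631
v 1.166 1.26 0.577
v 1.884 1.372 -0.559
v 1.328 1.395 0.649
v 1.987 1.564 -0.515
v 1.43 1.587 0.692
v 2.015 1.785 -0.506
v 1.459 1.808 0.701
v 1.965 2 -0.534
v 1.408 2.022 0.674
v -1.685 1.77 1.398
v -0.991 1.275 1.284
v -1.715 1.41 2.782
v -0.825 1.763 1.415
v -0.988 2.253 1.539
v -1.416 2.559 1.61
v -1.948 2.564 1.599
v -2.379 2.265 1.512
v -2.545 1.778 1.382
v -2.383 1.287 1.257
v -1.954 0.981 1.187
v -1.422 0.976 1.197
v 2.44 -1.099 -2.325
v 3.309 -1.409 -2.506
v 2.12 -2.761 -1.015
v 3.363 -1.139 -2.151
v 3.206 -0.86 -1.835
v 2.873 -0.636 -1.631
v 2.441 -0.517 -1.587
v 2.009 -0.532 -1.711
v 1.676 -0.677 -1.977
v 1.517 -0.919 -2.322
v 1.571 -1.202 -2.667
v 1.823 -1.461 -2.935
v 2.216 -1.638 -3.062
v 2.661 -1.691 -3.021
v 3.055 -1.608 -2.821
f 2 1 5
f 2 5 3
f 3 5 6
f 3 6 4
f 5 1 7
f 5 7 6
f 6 7 8
f 6 8 4
f 7 1 9
f 7 9 8
f 8 9 10
f 8 10 4
f 9 1 11
f 9 11 10
f 10 11 12
f 10 12 4
f 11 1 13
f 11 13 12
f 12 13 14
f 12 14 4
f 13 1 15
f 13 15 14
f 14 15 16
f 14 16 4
f 15 1 17
f 15 17 16
f 16 17 18
f 16 18 4
f 17 1 19
f 17 19 18
f 18 19 20
f 18 20 4
f 19 1 21
f 19 21 20
f 20 21 22
f 20 22 4
f 21 1 23
f 21 23 22
f 22 23 24
f 22 24 4
f 23 1 25
f 23 25 24
f 24 25 26
f 24 26 4
f 25 1 27
f 25 27 26
f 26 27 28
f 26 28 4
f 27 1 29
f 27 29 28
f 28 29 30
f 28 30 4
f 29 1 31
f 29 31 30
f 30 31 32
f 30 32 4
f 31 1 33
f 31 33 32
f 32 33 34
f 32 34 4
f 33 1 2
f 33 2 34
f 34 2 3
f 34 3 4
f 36 35 38
f 36 38 37
f 38 35 39
f 38 39 37
f 39 35 40
f 39 40 37
f 40 35 41
f 40 41 37
f 41 35 42
f 41 42 37
f 42 35 43
f 42 43 37
f 43 35 44
f 43 44 37
f 44 35 45
f 44 45 37
f 45 35 46
f 45 46 37
f 46 35 36
f 46 36 37
f 48 47 50
f 48 50 49
f 50 47 51
f 50 51 49
f 51 47 52
f 51 52 49
f 52 47 53
f 52 53 49
f 53 47 54
f 53 54 49
f 54 47 55
f 54 55 49
f 55 47 56
f 55 56 49
f 56 47 57
f 56 57 49
f 57 47 58
f 57 58 49
f 58 47 59
f 58 59 49
f 59 47 60
f 59 60 49
f 60 47 61
f 60 61 49
f 61 47 48
f 61 48 49



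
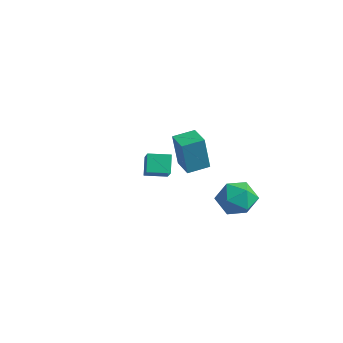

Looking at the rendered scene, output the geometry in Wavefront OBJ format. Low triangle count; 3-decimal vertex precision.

v -3.541 2.056 -0.969
v -3.646 1.78 0.969
v -3.141 3.152 -0.791
v -3.246 2.876 1.146
v -2.414 1.644 -0.966
v -2.519 1.368 0.971
v -2.014 2.74 -0.789
v -2.119 2.464 1.149
v 1.692 -4.487 3.79
v 1.217 -4.007 4.54
v 0.933 -3.99 2.99
v 0.457 -3.51 3.74
v 2.343 -3.67 3.68
v 1.867 -3.19 4.43
v 1.583 -3.173 2.88
v 1.108 -2.693 3.63
v 1.436 1.848 -1.878
v 2.012 1.315 -1.132
v 0.048 1.845 -0.808
v 0.624 1.312 -0.062
v 0.863 2.342 -0.297
v 1.721 2.343 -0.958
v 0.339 0.817 -0.982
v 1.197 0.818 -1.643
v 1.334 0.677 -0.578
v 1.658 1.62 -0.155
v 0.402 1.54 -1.785
v 0.726 2.483 -1.362
f 2 4 1
f 5 2 1
f 1 4 3
f 3 5 1
f 2 8 4
f 6 2 5
f 6 8 2
f 4 8 3
f 7 5 3
f 3 8 7
f 7 6 5
f 8 6 7
f 10 12 9
f 13 10 9
f 9 12 11
f 11 13 9
f 10 16 12
f 14 10 13
f 14 16 10
f 12 16 11
f 15 13 11
f 11 16 15
f 15 14 13
f 16 14 15
f 17 28 22
f 17 22 18
f 17 18 24
f 17 24 27
f 17 27 28
f 18 22 26
f 22 28 21
f 28 27 19
f 27 24 23
f 24 18 25
f 20 26 21
f 20 21 19
f 20 19 23
f 20 23 25
f 20 25 26
f 21 26 22
f 19 21 28
f 23 19 27
f 25 23 24
f 26 25 18



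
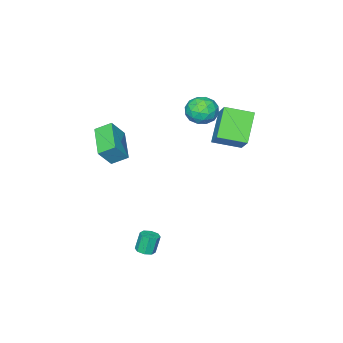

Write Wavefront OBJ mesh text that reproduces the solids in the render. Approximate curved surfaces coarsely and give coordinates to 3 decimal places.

v -3.094 0.452 1.843
v -2.533 0.589 2.645
v -3.187 -1.109 2.175
v -2.626 -0.972 2.977
v -3.546 -0.61 2.949
v -3.488 0.355 2.744
v -2.232 -0.875 2.076
v -2.174 0.09 1.871
v -2 -0.231 2.789
v -2.812 -0.067 3.329
v -2.908 -0.453 1.491
v -3.72 -0.289 2.031
v -2.805 0.658 2.215
v -2.915 -1.178 2.605
v -3.455 -0.965 2.589
v -3.126 -0.884 3.06
v -3.366 0.52 2.273
v -3.037 0.601 2.744
v -3.632 -0.104 2.923
v -2.683 -1.121 2.076
v -2.354 -1.04 2.547
v -2.594 0.364 1.76
v -2.265 0.445 2.231
v -2.088 -0.416 1.897
v -2.162 0.256 2.771
v -2.217 -0.661 2.966
v -1.986 -0.604 2.437
v -1.952 -0.037 2.316
v -2.64 0.353 3.088
v -2.695 -0.565 3.284
v -3.235 -0.352 3.267
v -3.201 0.215 3.146
v -2.327 -0.129 3.173
v -3.025 0.045 1.536
v -3.08 -0.873 1.732
v -2.519 -0.735 1.674
v -2.485 -0.168 1.553
v -3.503 0.141 1.854
v -3.558 -0.776 2.049
v -3.768 -0.483 2.504
v -3.734 0.084 2.383
v -3.393 -0.391 1.647
v -2.333 3.163 1.286
v -3.625 2.44 2.689
v -1.642 4.221 2.468
v -2.934 3.497 3.871
v -1.246 2.003 1.689
v -2.538 1.279 3.092
v -0.555 3.06 2.871
v -1.847 2.337 4.274
v 3.59 1.986 -4.381
v 3.999 2.338 -4.276
v 3.679 2.387 -3.194
v 3.27 2.034 -3.299
v 3.644 2.533 -4.39
v 3.324 2.582 -3.307
v 3.257 2.407 -4.499
v 2.937 2.456 -3.416
v 3.065 2.035 -4.539
v 2.745 2.083 -3.456
v 3.181 1.633 -4.486
v 2.861 1.682 -3.404
v 3.536 1.438 -4.373
v 3.216 1.487 -3.29
v 3.923 1.564 -4.264
v 3.603 1.613 -3.181
v 4.115 1.937 -4.224
v 3.795 1.985 -3.141
v 3.188 -0.912 0.721
v 2.022 -2.429 1.368
v 2.589 -0.228 1.246
v 1.423 -1.745 1.893
v 3.977 -1.055 1.807
v 2.811 -2.572 2.454
v 3.378 -0.371 2.332
v 2.212 -1.888 2.979
f 1 38 17
f 38 12 41
f 17 41 6
f 38 41 17
f 1 17 13
f 17 6 18
f 13 18 2
f 17 18 13
f 1 13 22
f 13 2 23
f 22 23 8
f 13 23 22
f 1 22 34
f 22 8 37
f 34 37 11
f 22 37 34
f 1 34 38
f 34 11 42
f 38 42 12
f 34 42 38
f 2 18 29
f 18 6 32
f 29 32 10
f 18 32 29
f 6 41 19
f 41 12 40
f 19 40 5
f 41 40 19
f 12 42 39
f 42 11 35
f 39 35 3
f 42 35 39
f 11 37 36
f 37 8 24
f 36 24 7
f 37 24 36
f 8 23 28
f 23 2 25
f 28 25 9
f 23 25 28
f 4 30 16
f 30 10 31
f 16 31 5
f 30 31 16
f 4 16 14
f 16 5 15
f 14 15 3
f 16 15 14
f 4 14 21
f 14 3 20
f 21 20 7
f 14 20 21
f 4 21 26
f 21 7 27
f 26 27 9
f 21 27 26
f 4 26 30
f 26 9 33
f 30 33 10
f 26 33 30
f 5 31 19
f 31 10 32
f 19 32 6
f 31 32 19
f 3 15 39
f 15 5 40
f 39 40 12
f 15 40 39
f 7 20 36
f 20 3 35
f 36 35 11
f 20 35 36
f 9 27 28
f 27 7 24
f 28 24 8
f 27 24 28
f 10 33 29
f 33 9 25
f 29 25 2
f 33 25 29
f 44 46 43
f 47 44 43
f 43 46 45
f 45 47 43
f 44 50 46
f 48 44 47
f 48 50 44
f 46 50 45
f 49 47 45
f 45 50 49
f 49 48 47
f 50 48 49
f 52 51 55
f 52 55 53
f 53 55 56
f 53 56 54
f 55 51 57
f 55 57 56
f 56 57 58
f 56 58 54
f 57 51 59
f 57 59 58
f 58 59 60
f 58 60 54
f 59 51 61
f 59 61 60
f 60 61 62
f 60 62 54
f 61 51 63
f 61 63 62
f 62 63 64
f 62 64 54
f 63 51 65
f 63 65 64
f 64 65 66
f 64 66 54
f 65 51 67
f 65 67 66
f 66 67 68
f 66 68 54
f 67 51 52
f 67 52 68
f 68 52 53
f 68 53 54
f 70 72 69
f 73 70 69
f 69 72 71
f 71 73 69
f 70 76 72
f 74 70 73
f 74 76 70
f 72 76 71
f 75 73 71
f 71 76 75
f 75 74 73
f 76 74 75



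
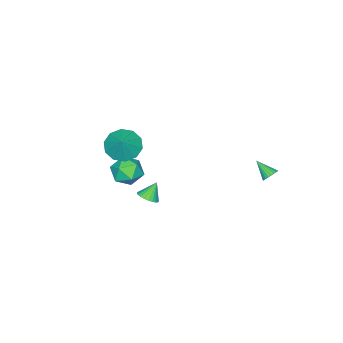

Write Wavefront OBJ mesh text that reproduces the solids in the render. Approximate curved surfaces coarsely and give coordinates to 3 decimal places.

v -3.886 4.435 -1.688
v -3.45 4.569 -1.439
v -3.974 3.425 -0.992
v -3.59 4.66 -1.325
v -3.776 4.717 -1.266
v -3.978 4.731 -1.271
v -4.167 4.7 -1.34
v -4.312 4.628 -1.462
v -4.393 4.528 -1.618
v -4.396 4.412 -1.785
v -4.322 4.301 -1.938
v -4.182 4.21 -2.052
v -3.996 4.153 -2.111
v -3.794 4.139 -2.106
v -3.605 4.17 -2.037
v -3.46 4.241 -1.915
v -3.379 4.342 -1.759
v -3.376 4.457 -1.591
v 0.092 -1.481 -0.709
v 0.575 -0.74 -1.195
v 1.405 -2.44 -0.865
v 1.888 -1.699 -1.351
v 1.684 -1.607 -0.367
v 0.872 -1.015 -0.271
v 1.108 -2.165 -1.789
v 0.296 -1.573 -1.693
v 1.203 -1.163 -1.863
v 1.559 -0.818 -0.984
v 0.421 -2.362 -1.076
v 0.777 -2.017 -0.197
v 4.028 2.184 0.903
v 4.528 2.11 1.263
v 3.432 2.316 1.757
v 4.53 2.35 1.228
v 4.456 2.564 1.143
v 4.316 2.72 1.021
v 4.133 2.795 0.882
v 3.934 2.776 0.746
v 3.75 2.668 0.633
v 3.607 2.485 0.562
v 3.529 2.257 0.543
v 3.527 2.018 0.578
v 3.601 1.804 0.663
v 3.74 1.648 0.785
v 3.923 1.573 0.924
v 4.122 1.592 1.061
v 4.307 1.7 1.173
v 4.449 1.882 1.244
v 1.072 -1.763 1.103
v 1.923 -1.773 0.47
v 1.848 -1.277 2.137
v 1.634 -1.188 0.412
v 1.13 -0.823 0.618
v 0.605 -0.816 1.009
v 0.258 -1.172 1.436
v 0.222 -1.753 1.736
v 0.511 -2.338 1.795
v 1.014 -2.703 1.589
v 1.54 -2.71 1.198
v 1.887 -2.354 0.771
f 2 1 4
f 2 4 3
f 4 1 5
f 4 5 3
f 5 1 6
f 5 6 3
f 6 1 7
f 6 7 3
f 7 1 8
f 7 8 3
f 8 1 9
f 8 9 3
f 9 1 10
f 9 10 3
f 10 1 11
f 10 11 3
f 11 1 12
f 11 12 3
f 12 1 13
f 12 13 3
f 13 1 14
f 13 14 3
f 14 1 15
f 14 15 3
f 15 1 16
f 15 16 3
f 16 1 17
f 16 17 3
f 17 1 18
f 17 18 3
f 18 1 2
f 18 2 3
f 19 30 24
f 19 24 20
f 19 20 26
f 19 26 29
f 19 29 30
f 20 24 28
f 24 30 23
f 30 29 21
f 29 26 25
f 26 20 27
f 22 28 23
f 22 23 21
f 22 21 25
f 22 25 27
f 22 27 28
f 23 28 24
f 21 23 30
f 25 21 29
f 27 25 26
f 28 27 20
f 32 31 34
f 32 34 33
f 34 31 35
f 34 35 33
f 35 31 36
f 35 36 33
f 36 31 37
f 36 37 33
f 37 31 38
f 37 38 33
f 38 31 39
f 38 39 33
f 39 31 40
f 39 40 33
f 40 31 41
f 40 41 33
f 41 31 42
f 41 42 33
f 42 31 43
f 42 43 33
f 43 31 44
f 43 44 33
f 44 31 45
f 44 45 33
f 45 31 46
f 45 46 33
f 46 31 47
f 46 47 33
f 47 31 48
f 47 48 33
f 48 31 32
f 48 32 33
f 50 49 52
f 50 52 51
f 52 49 53
f 52 53 51
f 53 49 54
f 53 54 51
f 54 49 55
f 54 55 51
f 55 49 56
f 55 56 51
f 56 49 57
f 56 57 51
f 57 49 58
f 57 58 51
f 58 49 59
f 58 59 51
f 59 49 60
f 59 60 51
f 60 49 50
f 60 50 51



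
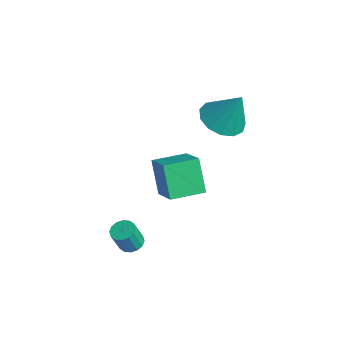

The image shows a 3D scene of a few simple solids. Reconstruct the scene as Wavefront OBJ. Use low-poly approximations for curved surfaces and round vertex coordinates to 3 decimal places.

v -2.798 -0.088 -0.861
v -3.654 0.006 0.65
v -2.647 1.465 -0.872
v -3.503 1.559 0.639
v -1.397 -0.219 -0.059
v -2.253 -0.125 1.452
v -1.246 1.334 -0.07
v -2.102 1.428 1.441
v -1.43 -1.973 -2.211
v -1.153 -1.513 -2.052
v -1.052 -1.947 -0.971
v -1.33 -2.407 -1.129
v -1.432 -1.453 -2.002
v -1.331 -1.887 -0.92
v -1.71 -1.532 -2.008
v -1.61 -1.967 -0.926
v -1.914 -1.73 -2.068
v -1.813 -2.164 -0.986
v -1.988 -1.992 -2.167
v -1.887 -2.426 -1.085
v -1.913 -2.249 -2.277
v -1.812 -2.683 -1.195
v -1.708 -2.433 -2.369
v -1.607 -2.867 -1.288
v -1.429 -2.493 -2.42
v -1.328 -2.927 -1.338
v -1.15 -2.413 -2.414
v -1.05 -2.848 -1.332
v -0.947 -2.216 -2.354
v -0.846 -2.65 -1.272
v -0.873 -1.954 -2.255
v -0.772 -2.388 -1.173
v -0.948 -1.697 -2.145
v -0.847 -2.131 -1.063
v -3.001 2.957 2.779
v -2.097 2.414 2.597
v -2.339 3.503 4.441
v -2.009 2.97 2.38
v -2.235 3.521 2.289
v -2.705 3.894 2.354
v -3.268 3.969 2.554
v -3.747 3.723 2.825
v -3.989 3.234 3.082
v -3.918 2.657 3.243
v -3.555 2.176 3.256
v -3.016 1.943 3.118
v -2.473 2.032 2.872
f 2 4 1
f 5 2 1
f 1 4 3
f 3 5 1
f 2 8 4
f 6 2 5
f 6 8 2
f 4 8 3
f 7 5 3
f 3 8 7
f 7 6 5
f 8 6 7
f 10 9 13
f 10 13 11
f 11 13 14
f 11 14 12
f 13 9 15
f 13 15 14
f 14 15 16
f 14 16 12
f 15 9 17
f 15 17 16
f 16 17 18
f 16 18 12
f 17 9 19
f 17 19 18
f 18 19 20
f 18 20 12
f 19 9 21
f 19 21 20
f 20 21 22
f 20 22 12
f 21 9 23
f 21 23 22
f 22 23 24
f 22 24 12
f 23 9 25
f 23 25 24
f 24 25 26
f 24 26 12
f 25 9 27
f 25 27 26
f 26 27 28
f 26 28 12
f 27 9 29
f 27 29 28
f 28 29 30
f 28 30 12
f 29 9 31
f 29 31 30
f 30 31 32
f 30 32 12
f 31 9 33
f 31 33 32
f 32 33 34
f 32 34 12
f 33 9 10
f 33 10 34
f 34 10 11
f 34 11 12
f 36 35 38
f 36 38 37
f 38 35 39
f 38 39 37
f 39 35 40
f 39 40 37
f 40 35 41
f 40 41 37
f 41 35 42
f 41 42 37
f 42 35 43
f 42 43 37
f 43 35 44
f 43 44 37
f 44 35 45
f 44 45 37
f 45 35 46
f 45 46 37
f 46 35 47
f 46 47 37
f 47 35 36
f 47 36 37



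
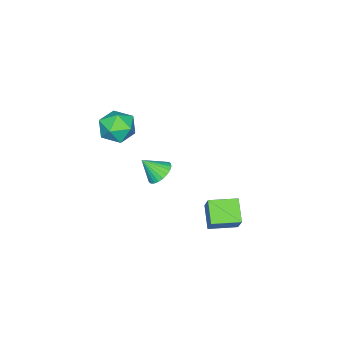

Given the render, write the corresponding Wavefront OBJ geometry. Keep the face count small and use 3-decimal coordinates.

v 2.649 2.123 -4.051
v 1.682 1.344 -3.211
v 1.606 3.348 -4.116
v 0.639 2.569 -3.275
v 3.221 2.671 -2.885
v 2.254 1.892 -2.044
v 2.178 3.896 -2.949
v 1.211 3.117 -2.109
v 0.653 -2.086 -2.884
v 1.391 -2.187 -3.294
v 1.107 -2.954 -1.856
v 1.459 -1.924 -3.103
v 1.403 -1.687 -2.878
v 1.234 -1.51 -2.654
v 0.976 -1.421 -2.466
v 0.669 -1.433 -2.341
v 0.36 -1.545 -2.299
v 0.095 -1.739 -2.346
v -0.085 -1.986 -2.475
v -0.152 -2.249 -2.666
v -0.097 -2.486 -2.891
v 0.073 -2.663 -3.114
v 0.33 -2.752 -3.303
v 0.637 -2.74 -3.428
v 0.947 -2.628 -3.47
v 1.211 -2.434 -3.423
v 2.107 -2.939 1.521
v 2.915 -3.737 1.529
v 0.945 -4.123 0.731
v 1.753 -4.921 0.739
v 1.29 -4.573 1.716
v 2.008 -3.841 2.203
v 1.852 -4.019 0.057
v 2.57 -3.287 0.544
v 2.758 -4.404 0.624
v 2.41 -4.746 1.649
v 1.45 -3.114 0.611
v 1.102 -3.456 1.636
f 2 4 1
f 5 2 1
f 1 4 3
f 3 5 1
f 2 8 4
f 6 2 5
f 6 8 2
f 4 8 3
f 7 5 3
f 3 8 7
f 7 6 5
f 8 6 7
f 10 9 12
f 10 12 11
f 12 9 13
f 12 13 11
f 13 9 14
f 13 14 11
f 14 9 15
f 14 15 11
f 15 9 16
f 15 16 11
f 16 9 17
f 16 17 11
f 17 9 18
f 17 18 11
f 18 9 19
f 18 19 11
f 19 9 20
f 19 20 11
f 20 9 21
f 20 21 11
f 21 9 22
f 21 22 11
f 22 9 23
f 22 23 11
f 23 9 24
f 23 24 11
f 24 9 25
f 24 25 11
f 25 9 26
f 25 26 11
f 26 9 10
f 26 10 11
f 27 38 32
f 27 32 28
f 27 28 34
f 27 34 37
f 27 37 38
f 28 32 36
f 32 38 31
f 38 37 29
f 37 34 33
f 34 28 35
f 30 36 31
f 30 31 29
f 30 29 33
f 30 33 35
f 30 35 36
f 31 36 32
f 29 31 38
f 33 29 37
f 35 33 34
f 36 35 28



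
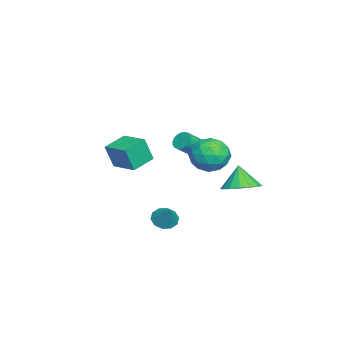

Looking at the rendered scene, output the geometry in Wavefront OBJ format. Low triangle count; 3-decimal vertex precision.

v -2.703 -2.954 -2.354
v -2.512 -3.383 -0.887
v -3.865 -2.141 -1.965
v -3.673 -2.57 -0.498
v -1.707 -1.65 -2.102
v -1.515 -2.079 -0.635
v -2.868 -0.837 -1.713
v -2.677 -1.266 -0.246
v 1.116 3.684 0.099
v 2.147 3.485 0.533
v 0.493 2.135 0.867
v 1.524 1.936 1.301
v 0.899 2.798 1.695
v 1.284 3.756 1.22
v 1.356 1.864 0.18
v 1.741 2.822 -0.295
v 2.295 2.36 0.583
v 2.012 2.938 1.519
v 0.628 2.682 -0.119
v 0.345 3.26 0.817
v 1.686 3.72 0.249
v 0.954 1.9 1.151
v 0.587 2.407 1.383
v 1.192 2.289 1.638
v 1.179 3.88 0.653
v 1.785 3.763 0.908
v 1.051 3.359 1.59
v 0.855 1.857 0.492
v 1.461 1.74 0.747
v 1.448 3.331 -0.238
v 2.053 3.213 0.017
v 1.589 2.261 -0.19
v 2.379 2.942 0.533
v 2.013 2.032 0.984
v 1.914 1.99 0.325
v 2.14 2.552 0.047
v 2.213 3.282 1.083
v 1.847 2.371 1.534
v 1.479 2.878 1.766
v 1.706 3.441 1.487
v 2.3 2.621 1.113
v 0.793 3.249 -0.134
v 0.427 2.338 0.317
v 0.934 2.179 -0.087
v 1.161 2.742 -0.366
v 0.627 3.588 0.416
v 0.261 2.678 0.867
v 0.5 3.068 1.353
v 0.726 3.63 1.075
v 0.34 2.999 0.287
v -1.2 4.08 -2.662
v -0.187 4.121 -2.262
v -1.72 3.84 -1.318
v -0.375 4.653 -2.24
v -0.783 5.031 -2.331
v -1.304 5.154 -2.51
v -1.797 4.99 -2.73
v -2.13 4.581 -2.932
v -2.214 4.038 -3.061
v -2.026 3.507 -3.083
v -1.617 3.129 -2.993
v -1.097 3.005 -2.813
v -0.604 3.17 -2.593
v -0.271 3.579 -2.392
v -1.783 1.851 -0.359
v -1.304 1.958 -0.704
v -0.398 1.115 0.294
v -0.877 1.009 0.639
v -1.301 2.163 -0.533
v -0.395 1.321 0.465
v -1.394 2.307 -0.328
v -0.487 1.464 0.67
v -1.564 2.36 -0.129
v -0.657 1.517 0.869
v -1.777 2.313 0.025
v -0.87 1.47 1.023
v -1.991 2.174 0.102
v -1.085 1.331 1.1
v -2.165 1.971 0.089
v -1.258 1.129 1.087
v -2.262 1.745 -0.014
v -1.356 0.902 0.984
v -2.265 1.539 -0.185
v -1.359 0.697 0.813
v -2.173 1.396 -0.39
v -1.266 0.553 0.608
v -2.003 1.343 -0.589
v -1.096 0.5 0.409
v -1.79 1.39 -0.743
v -0.883 0.547 0.255
v -1.575 1.529 -0.82
v -0.669 0.686 0.178
v -1.402 1.731 -0.807
v -0.495 0.889 0.191
v 3.22 0.877 -3.031
v 3.786 0.85 -3.476
v 3.98 1.263 -2.089
v 3.61 1.258 -3.501
v 3.286 1.521 -3.347
v 2.936 1.538 -3.072
v 2.695 1.302 -2.782
v 2.655 0.905 -2.586
v 2.83 0.496 -2.561
v 3.155 0.234 -2.715
v 3.504 0.217 -2.99
v 3.745 0.452 -3.281
f 2 4 1
f 5 2 1
f 1 4 3
f 3 5 1
f 2 8 4
f 6 2 5
f 6 8 2
f 4 8 3
f 7 5 3
f 3 8 7
f 7 6 5
f 8 6 7
f 9 46 25
f 46 20 49
f 25 49 14
f 46 49 25
f 9 25 21
f 25 14 26
f 21 26 10
f 25 26 21
f 9 21 30
f 21 10 31
f 30 31 16
f 21 31 30
f 9 30 42
f 30 16 45
f 42 45 19
f 30 45 42
f 9 42 46
f 42 19 50
f 46 50 20
f 42 50 46
f 10 26 37
f 26 14 40
f 37 40 18
f 26 40 37
f 14 49 27
f 49 20 48
f 27 48 13
f 49 48 27
f 20 50 47
f 50 19 43
f 47 43 11
f 50 43 47
f 19 45 44
f 45 16 32
f 44 32 15
f 45 32 44
f 16 31 36
f 31 10 33
f 36 33 17
f 31 33 36
f 12 38 24
f 38 18 39
f 24 39 13
f 38 39 24
f 12 24 22
f 24 13 23
f 22 23 11
f 24 23 22
f 12 22 29
f 22 11 28
f 29 28 15
f 22 28 29
f 12 29 34
f 29 15 35
f 34 35 17
f 29 35 34
f 12 34 38
f 34 17 41
f 38 41 18
f 34 41 38
f 13 39 27
f 39 18 40
f 27 40 14
f 39 40 27
f 11 23 47
f 23 13 48
f 47 48 20
f 23 48 47
f 15 28 44
f 28 11 43
f 44 43 19
f 28 43 44
f 17 35 36
f 35 15 32
f 36 32 16
f 35 32 36
f 18 41 37
f 41 17 33
f 37 33 10
f 41 33 37
f 52 51 54
f 52 54 53
f 54 51 55
f 54 55 53
f 55 51 56
f 55 56 53
f 56 51 57
f 56 57 53
f 57 51 58
f 57 58 53
f 58 51 59
f 58 59 53
f 59 51 60
f 59 60 53
f 60 51 61
f 60 61 53
f 61 51 62
f 61 62 53
f 62 51 63
f 62 63 53
f 63 51 64
f 63 64 53
f 64 51 52
f 64 52 53
f 66 65 69
f 66 69 67
f 67 69 70
f 67 70 68
f 69 65 71
f 69 71 70
f 70 71 72
f 70 72 68
f 71 65 73
f 71 73 72
f 72 73 74
f 72 74 68
f 73 65 75
f 73 75 74
f 74 75 76
f 74 76 68
f 75 65 77
f 75 77 76
f 76 77 78
f 76 78 68
f 77 65 79
f 77 79 78
f 78 79 80
f 78 80 68
f 79 65 81
f 79 81 80
f 80 81 82
f 80 82 68
f 81 65 83
f 81 83 82
f 82 83 84
f 82 84 68
f 83 65 85
f 83 85 84
f 84 85 86
f 84 86 68
f 85 65 87
f 85 87 86
f 86 87 88
f 86 88 68
f 87 65 89
f 87 89 88
f 88 89 90
f 88 90 68
f 89 65 91
f 89 91 90
f 90 91 92
f 90 92 68
f 91 65 93
f 91 93 92
f 92 93 94
f 92 94 68
f 93 65 66
f 93 66 94
f 94 66 67
f 94 67 68
f 96 95 98
f 96 98 97
f 98 95 99
f 98 99 97
f 99 95 100
f 99 100 97
f 100 95 101
f 100 101 97
f 101 95 102
f 101 102 97
f 102 95 103
f 102 103 97
f 103 95 104
f 103 104 97
f 104 95 105
f 104 105 97
f 105 95 106
f 105 106 97
f 106 95 96
f 106 96 97



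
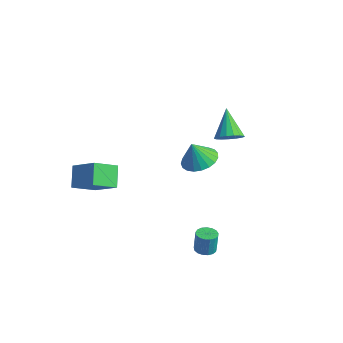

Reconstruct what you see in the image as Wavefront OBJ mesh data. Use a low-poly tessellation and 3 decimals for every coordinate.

v 1.371 -0.792 -0.43
v 2.296 -0.751 -0.14
v 1.009 -0.988 0.75
v 2.181 -0.365 -0.11
v 1.927 -0.053 -0.136
v 1.577 0.131 -0.213
v 1.191 0.156 -0.327
v 0.836 0.017 -0.459
v 0.573 -0.262 -0.586
v 0.449 -0.632 -0.686
v 0.484 -1.03 -0.742
v 0.672 -1.387 -0.744
v 0.982 -1.641 -0.691
v 1.358 -1.748 -0.593
v 1.737 -1.689 -0.468
v 2.052 -1.476 -0.335
v 2.25 -1.144 -0.219
v -4.217 -3.919 -2.083
v -2.814 -3.861 -0.974
v -3.653 -2.791 -2.857
v -2.249 -2.733 -1.748
v -3.591 -4.747 -2.832
v -2.187 -4.689 -1.723
v -3.026 -3.619 -3.606
v -1.623 -3.561 -2.497
v 1.07 2.004 -1.017
v 1.679 2.085 -0.536
v 0.09 2.996 0.057
v 1.712 2.373 -0.772
v 1.598 2.576 -1.064
v 1.363 2.648 -1.345
v 1.061 2.573 -1.551
v 0.761 2.367 -1.634
v 0.532 2.079 -1.577
v 0.426 1.773 -1.391
v 0.467 1.52 -1.12
v 0.647 1.378 -0.825
v 0.923 1.379 -0.574
v 1.233 1.524 -0.425
v 1.506 1.779 -0.411
v 3.578 -3.1 -4.47
v 4.113 -2.934 -4.473
v 4.057 -2.734 -3.393
v 3.522 -2.9 -3.39
v 3.975 -2.709 -4.522
v 3.92 -2.509 -3.442
v 3.747 -2.574 -4.559
v 3.691 -2.373 -3.479
v 3.48 -2.559 -4.575
v 3.424 -2.359 -3.495
v 3.235 -2.668 -4.568
v 3.18 -2.468 -3.488
v 3.069 -2.876 -4.538
v 3.013 -2.676 -3.458
v 3.019 -3.136 -4.492
v 2.964 -2.935 -3.412
v 3.098 -3.387 -4.442
v 3.042 -3.187 -3.361
v 3.286 -3.573 -4.397
v 3.231 -3.372 -3.317
v 3.541 -3.65 -4.37
v 3.486 -3.45 -3.29
v 3.805 -3.601 -4.366
v 3.749 -3.401 -3.285
v 4.016 -3.438 -4.385
v 3.961 -3.238 -3.305
v 4.127 -3.197 -4.424
v 4.072 -2.997 -3.344
f 2 1 4
f 2 4 3
f 4 1 5
f 4 5 3
f 5 1 6
f 5 6 3
f 6 1 7
f 6 7 3
f 7 1 8
f 7 8 3
f 8 1 9
f 8 9 3
f 9 1 10
f 9 10 3
f 10 1 11
f 10 11 3
f 11 1 12
f 11 12 3
f 12 1 13
f 12 13 3
f 13 1 14
f 13 14 3
f 14 1 15
f 14 15 3
f 15 1 16
f 15 16 3
f 16 1 17
f 16 17 3
f 17 1 2
f 17 2 3
f 19 21 18
f 22 19 18
f 18 21 20
f 20 22 18
f 19 25 21
f 23 19 22
f 23 25 19
f 21 25 20
f 24 22 20
f 20 25 24
f 24 23 22
f 25 23 24
f 27 26 29
f 27 29 28
f 29 26 30
f 29 30 28
f 30 26 31
f 30 31 28
f 31 26 32
f 31 32 28
f 32 26 33
f 32 33 28
f 33 26 34
f 33 34 28
f 34 26 35
f 34 35 28
f 35 26 36
f 35 36 28
f 36 26 37
f 36 37 28
f 37 26 38
f 37 38 28
f 38 26 39
f 38 39 28
f 39 26 40
f 39 40 28
f 40 26 27
f 40 27 28
f 42 41 45
f 42 45 43
f 43 45 46
f 43 46 44
f 45 41 47
f 45 47 46
f 46 47 48
f 46 48 44
f 47 41 49
f 47 49 48
f 48 49 50
f 48 50 44
f 49 41 51
f 49 51 50
f 50 51 52
f 50 52 44
f 51 41 53
f 51 53 52
f 52 53 54
f 52 54 44
f 53 41 55
f 53 55 54
f 54 55 56
f 54 56 44
f 55 41 57
f 55 57 56
f 56 57 58
f 56 58 44
f 57 41 59
f 57 59 58
f 58 59 60
f 58 60 44
f 59 41 61
f 59 61 60
f 60 61 62
f 60 62 44
f 61 41 63
f 61 63 62
f 62 63 64
f 62 64 44
f 63 41 65
f 63 65 64
f 64 65 66
f 64 66 44
f 65 41 67
f 65 67 66
f 66 67 68
f 66 68 44
f 67 41 42
f 67 42 68
f 68 42 43
f 68 43 44



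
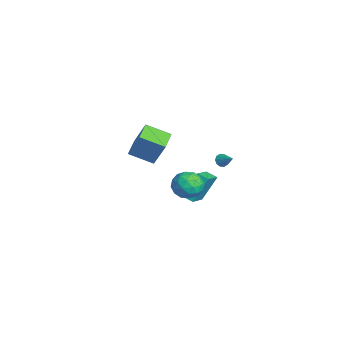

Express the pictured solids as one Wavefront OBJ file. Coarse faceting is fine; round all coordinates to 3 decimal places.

v 0.818 -3.251 3.24
v 1.529 -2.717 5.065
v 1.509 -1.833 2.555
v 2.22 -1.298 4.38
v 2.02 -3.962 2.98
v 2.731 -3.427 4.805
v 2.711 -2.543 2.295
v 3.422 -2.009 4.12
v 1.195 2.247 0.715
v 1.527 2.018 0.403
v 2.105 2.653 1.385
v 1.477 2.31 0.295
v 1.319 2.577 0.347
v 1.113 2.718 0.54
v 0.939 2.68 0.8
v 0.863 2.475 1.028
v 0.914 2.184 1.136
v 1.072 1.916 1.084
v 1.277 1.775 0.891
v 1.451 1.814 0.631
v -1.013 0.59 -1.919
v -0.229 1.304 -1.575
v 0.269 -0.564 -2.445
v 1.053 0.15 -2.101
v 0.407 -0.37 -1.356
v -0.386 0.343 -1.031
v 0.426 0.397 -2.989
v -0.367 1.11 -2.664
v 0.66 1.184 -2.236
v 0.648 0.711 -1.227
v -0.608 0.029 -2.793
v -0.62 -0.444 -1.784
v -0.734 1.048 -1.701
v 0.774 -0.308 -2.319
v 0.394 -0.614 -1.882
v 0.855 -0.194 -1.679
v -0.826 0.483 -1.381
v -0.365 0.903 -1.179
v 0.009 -0.08 -1.051
v 0.405 -0.163 -2.841
v 0.866 0.257 -2.639
v -0.815 0.934 -2.341
v -0.354 1.354 -2.138
v 0.031 0.82 -2.969
v 0.249 1.398 -1.887
v 1.003 0.72 -2.196
v 0.635 0.864 -2.718
v 0.169 1.283 -2.527
v 0.243 1.119 -1.294
v 0.996 0.441 -1.603
v 0.616 0.136 -1.166
v 0.151 0.555 -0.974
v 0.765 1.049 -1.683
v -0.956 0.299 -2.417
v -0.203 -0.379 -2.726
v -0.111 0.185 -3.046
v -0.576 0.604 -2.854
v -0.963 0.02 -1.824
v -0.209 -0.658 -2.133
v -0.129 -0.543 -1.493
v -0.595 -0.124 -1.302
v -0.725 -0.309 -2.337
v -3.043 1.511 -5.131
v -3.356 2.629 -3.405
v -2.441 2.082 -5.392
v -2.754 3.2 -3.666
v -1.666 0.48 -4.214
v -1.979 1.598 -2.488
v -1.064 1.051 -4.475
v -1.377 2.169 -2.749
f 2 4 1
f 5 2 1
f 1 4 3
f 3 5 1
f 2 8 4
f 6 2 5
f 6 8 2
f 4 8 3
f 7 5 3
f 3 8 7
f 7 6 5
f 8 6 7
f 10 9 12
f 10 12 11
f 12 9 13
f 12 13 11
f 13 9 14
f 13 14 11
f 14 9 15
f 14 15 11
f 15 9 16
f 15 16 11
f 16 9 17
f 16 17 11
f 17 9 18
f 17 18 11
f 18 9 19
f 18 19 11
f 19 9 20
f 19 20 11
f 20 9 10
f 20 10 11
f 21 58 37
f 58 32 61
f 37 61 26
f 58 61 37
f 21 37 33
f 37 26 38
f 33 38 22
f 37 38 33
f 21 33 42
f 33 22 43
f 42 43 28
f 33 43 42
f 21 42 54
f 42 28 57
f 54 57 31
f 42 57 54
f 21 54 58
f 54 31 62
f 58 62 32
f 54 62 58
f 22 38 49
f 38 26 52
f 49 52 30
f 38 52 49
f 26 61 39
f 61 32 60
f 39 60 25
f 61 60 39
f 32 62 59
f 62 31 55
f 59 55 23
f 62 55 59
f 31 57 56
f 57 28 44
f 56 44 27
f 57 44 56
f 28 43 48
f 43 22 45
f 48 45 29
f 43 45 48
f 24 50 36
f 50 30 51
f 36 51 25
f 50 51 36
f 24 36 34
f 36 25 35
f 34 35 23
f 36 35 34
f 24 34 41
f 34 23 40
f 41 40 27
f 34 40 41
f 24 41 46
f 41 27 47
f 46 47 29
f 41 47 46
f 24 46 50
f 46 29 53
f 50 53 30
f 46 53 50
f 25 51 39
f 51 30 52
f 39 52 26
f 51 52 39
f 23 35 59
f 35 25 60
f 59 60 32
f 35 60 59
f 27 40 56
f 40 23 55
f 56 55 31
f 40 55 56
f 29 47 48
f 47 27 44
f 48 44 28
f 47 44 48
f 30 53 49
f 53 29 45
f 49 45 22
f 53 45 49
f 64 66 63
f 67 64 63
f 63 66 65
f 65 67 63
f 64 70 66
f 68 64 67
f 68 70 64
f 66 70 65
f 69 67 65
f 65 70 69
f 69 68 67
f 70 68 69



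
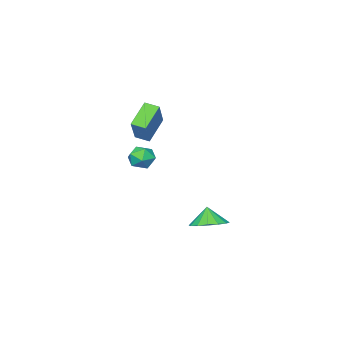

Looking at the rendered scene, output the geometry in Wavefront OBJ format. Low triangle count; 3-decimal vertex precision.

v -1.737 1.64 -3.408
v -0.72 1.285 -3.339
v -1.943 1.26 -2.332
v -0.703 1.811 -3.151
v -0.963 2.291 -3.031
v -1.431 2.597 -3.013
v -1.981 2.646 -3.1
v -2.466 2.425 -3.27
v -2.755 1.994 -3.477
v -2.772 1.468 -3.666
v -2.512 0.988 -3.786
v -2.044 0.683 -3.804
v -1.494 0.634 -3.717
v -1.009 0.854 -3.546
v -1.278 -2.483 3.423
v -0.153 -1.57 4.943
v -1.628 -1.733 3.231
v -0.503 -0.82 4.752
v -0.017 -2.18 2.308
v 1.108 -1.267 3.829
v -0.367 -1.43 2.117
v 0.758 -0.517 3.637
v 0.101 -0.469 1.332
v 0.49 -0.69 0.619
v 0.33 -1.71 1.841
v 0.719 -1.931 1.128
v 1.074 -1.369 1.644
v 0.932 -0.602 1.329
v -0.112 -1.798 1.131
v -0.254 -1.031 0.816
v 0.358 -1.511 0.495
v 1.09 -1.246 0.812
v -0.27 -1.154 1.648
v 0.462 -0.889 1.965
f 2 1 4
f 2 4 3
f 4 1 5
f 4 5 3
f 5 1 6
f 5 6 3
f 6 1 7
f 6 7 3
f 7 1 8
f 7 8 3
f 8 1 9
f 8 9 3
f 9 1 10
f 9 10 3
f 10 1 11
f 10 11 3
f 11 1 12
f 11 12 3
f 12 1 13
f 12 13 3
f 13 1 14
f 13 14 3
f 14 1 2
f 14 2 3
f 16 18 15
f 19 16 15
f 15 18 17
f 17 19 15
f 16 22 18
f 20 16 19
f 20 22 16
f 18 22 17
f 21 19 17
f 17 22 21
f 21 20 19
f 22 20 21
f 23 34 28
f 23 28 24
f 23 24 30
f 23 30 33
f 23 33 34
f 24 28 32
f 28 34 27
f 34 33 25
f 33 30 29
f 30 24 31
f 26 32 27
f 26 27 25
f 26 25 29
f 26 29 31
f 26 31 32
f 27 32 28
f 25 27 34
f 29 25 33
f 31 29 30
f 32 31 24



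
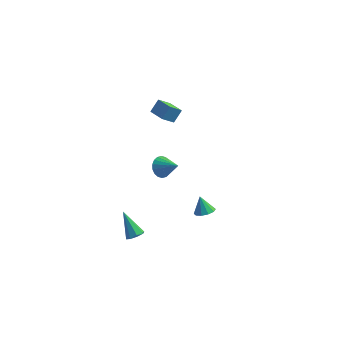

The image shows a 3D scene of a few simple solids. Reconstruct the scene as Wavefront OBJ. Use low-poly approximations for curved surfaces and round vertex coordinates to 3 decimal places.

v 3.851 -0.535 -2.711
v 4.419 -0.366 -2.569
v 3.509 -0.145 -1.809
v 4.256 -0.082 -2.754
v 3.938 0.03 -2.923
v 3.586 -0.075 -3.011
v 3.336 -0.355 -2.984
v 3.282 -0.704 -2.853
v 3.445 -0.989 -2.667
v 3.764 -1.101 -2.499
v 4.115 -0.996 -2.411
v 4.365 -0.716 -2.438
v 0.701 -3.966 -1.705
v 1.135 -3.994 -1.402
v -0.081 -3.214 -0.515
v 1.122 -3.655 -1.625
v 0.863 -3.498 -1.894
v 0.508 -3.615 -2.053
v 0.267 -3.937 -2.008
v 0.279 -4.276 -1.786
v 0.539 -4.434 -1.516
v 0.893 -4.316 -1.358
v 0.903 2.861 1.747
v 1.248 3.387 2.376
v 0.13 3.529 1.613
v 0.475 4.054 2.243
v 1.465 3.366 1.017
v 1.81 3.891 1.647
v 0.692 4.033 0.884
v 1.037 4.559 1.513
v 1.883 -2.563 3.199
v 2.168 -2.845 2.675
v 2.817 -2.997 3.941
v 2.289 -2.577 2.679
v 2.329 -2.307 2.786
v 2.281 -2.087 2.975
v 2.155 -1.961 3.209
v 1.974 -1.955 3.44
v 1.775 -2.069 3.624
v 1.598 -2.281 3.723
v 1.477 -2.548 3.719
v 1.436 -2.819 3.612
v 1.484 -3.039 3.423
v 1.611 -3.164 3.19
v 1.791 -3.17 2.958
v 1.99 -3.056 2.774
f 2 1 4
f 2 4 3
f 4 1 5
f 4 5 3
f 5 1 6
f 5 6 3
f 6 1 7
f 6 7 3
f 7 1 8
f 7 8 3
f 8 1 9
f 8 9 3
f 9 1 10
f 9 10 3
f 10 1 11
f 10 11 3
f 11 1 12
f 11 12 3
f 12 1 2
f 12 2 3
f 14 13 16
f 14 16 15
f 16 13 17
f 16 17 15
f 17 13 18
f 17 18 15
f 18 13 19
f 18 19 15
f 19 13 20
f 19 20 15
f 20 13 21
f 20 21 15
f 21 13 22
f 21 22 15
f 22 13 14
f 22 14 15
f 24 26 23
f 27 24 23
f 23 26 25
f 25 27 23
f 24 30 26
f 28 24 27
f 28 30 24
f 26 30 25
f 29 27 25
f 25 30 29
f 29 28 27
f 30 28 29
f 32 31 34
f 32 34 33
f 34 31 35
f 34 35 33
f 35 31 36
f 35 36 33
f 36 31 37
f 36 37 33
f 37 31 38
f 37 38 33
f 38 31 39
f 38 39 33
f 39 31 40
f 39 40 33
f 40 31 41
f 40 41 33
f 41 31 42
f 41 42 33
f 42 31 43
f 42 43 33
f 43 31 44
f 43 44 33
f 44 31 45
f 44 45 33
f 45 31 46
f 45 46 33
f 46 31 32
f 46 32 33



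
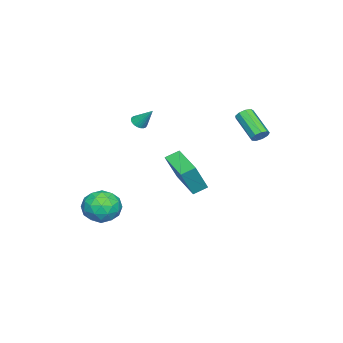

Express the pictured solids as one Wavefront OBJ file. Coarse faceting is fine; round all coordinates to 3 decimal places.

v -3.261 -2.96 1.486
v -2.89 -2.715 1.216
v -3.079 -2.08 2.534
v -3.067 -2.608 1.157
v -3.279 -2.561 1.154
v -3.487 -2.583 1.209
v -3.656 -2.67 1.311
v -3.756 -2.808 1.444
v -3.771 -2.972 1.585
v -3.698 -3.134 1.708
v -3.549 -3.265 1.793
v -3.351 -3.344 1.825
v -3.136 -3.357 1.798
v -2.944 -3.301 1.718
v -2.806 -3.186 1.597
v -2.747 -3.032 1.458
v -2.776 -2.866 1.323
v -0.242 -3.24 -3.765
v 0.096 -2.679 -2.811
v 1.364 -4.201 -3.769
v 1.702 -3.64 -2.815
v 0.831 -4.399 -2.762
v -0.161 -3.805 -2.759
v 1.621 -3.075 -3.821
v 0.629 -2.481 -3.818
v 1.248 -2.577 -2.846
v 0.759 -3.396 -2.191
v 0.701 -3.484 -4.389
v 0.212 -4.303 -3.734
v -0.214 -2.875 -3.288
v 1.674 -4.005 -3.292
v 1.162 -4.451 -3.261
v 1.361 -4.122 -2.7
v -0.365 -3.537 -3.257
v -0.166 -3.207 -2.696
v 0.265 -4.219 -2.667
v 1.626 -3.673 -3.884
v 1.825 -3.343 -3.323
v 0.099 -2.758 -3.88
v 0.298 -2.429 -3.319
v 1.195 -2.661 -3.913
v 0.662 -2.485 -2.748
v 1.606 -3.051 -2.75
v 1.558 -2.718 -3.341
v 0.975 -2.369 -3.34
v 0.375 -2.967 -2.363
v 1.319 -3.532 -2.365
v 0.807 -3.978 -2.334
v 0.223 -3.629 -2.332
v 1.052 -2.907 -2.383
v 0.141 -3.348 -4.215
v 1.085 -3.913 -4.217
v 1.237 -3.251 -4.248
v 0.653 -2.902 -4.246
v -0.146 -3.829 -3.83
v 0.798 -4.395 -3.832
v 0.485 -4.511 -3.24
v -0.098 -4.162 -3.239
v 0.408 -3.973 -4.197
v -1.672 0.737 -0.85
v -0.855 0.365 0.859
v -0.192 2.234 -1.232
v 0.625 1.862 0.477
v -1.145 0.118 -1.237
v -0.328 -0.254 0.472
v 0.335 1.615 -1.619
v 1.152 1.243 0.09
v -3.326 3.987 1.519
v -2.853 3.867 1.773
v -3.761 2.614 2.875
v -4.234 2.733 2.621
v -3.027 4.15 1.951
v -3.935 2.896 3.053
v -3.341 4.356 1.927
v -4.249 3.102 3.029
v -3.648 4.389 1.712
v -4.556 3.136 2.814
v -3.804 4.234 1.407
v -4.712 2.981 2.509
v -3.737 3.963 1.154
v -4.645 2.71 2.256
v -3.477 3.704 1.072
v -4.385 2.45 2.174
v -3.147 3.576 1.2
v -4.055 2.323 2.302
v -2.9 3.641 1.476
v -3.808 2.387 2.578
f 2 1 4
f 2 4 3
f 4 1 5
f 4 5 3
f 5 1 6
f 5 6 3
f 6 1 7
f 6 7 3
f 7 1 8
f 7 8 3
f 8 1 9
f 8 9 3
f 9 1 10
f 9 10 3
f 10 1 11
f 10 11 3
f 11 1 12
f 11 12 3
f 12 1 13
f 12 13 3
f 13 1 14
f 13 14 3
f 14 1 15
f 14 15 3
f 15 1 16
f 15 16 3
f 16 1 17
f 16 17 3
f 17 1 2
f 17 2 3
f 18 55 34
f 55 29 58
f 34 58 23
f 55 58 34
f 18 34 30
f 34 23 35
f 30 35 19
f 34 35 30
f 18 30 39
f 30 19 40
f 39 40 25
f 30 40 39
f 18 39 51
f 39 25 54
f 51 54 28
f 39 54 51
f 18 51 55
f 51 28 59
f 55 59 29
f 51 59 55
f 19 35 46
f 35 23 49
f 46 49 27
f 35 49 46
f 23 58 36
f 58 29 57
f 36 57 22
f 58 57 36
f 29 59 56
f 59 28 52
f 56 52 20
f 59 52 56
f 28 54 53
f 54 25 41
f 53 41 24
f 54 41 53
f 25 40 45
f 40 19 42
f 45 42 26
f 40 42 45
f 21 47 33
f 47 27 48
f 33 48 22
f 47 48 33
f 21 33 31
f 33 22 32
f 31 32 20
f 33 32 31
f 21 31 38
f 31 20 37
f 38 37 24
f 31 37 38
f 21 38 43
f 38 24 44
f 43 44 26
f 38 44 43
f 21 43 47
f 43 26 50
f 47 50 27
f 43 50 47
f 22 48 36
f 48 27 49
f 36 49 23
f 48 49 36
f 20 32 56
f 32 22 57
f 56 57 29
f 32 57 56
f 24 37 53
f 37 20 52
f 53 52 28
f 37 52 53
f 26 44 45
f 44 24 41
f 45 41 25
f 44 41 45
f 27 50 46
f 50 26 42
f 46 42 19
f 50 42 46
f 61 63 60
f 64 61 60
f 60 63 62
f 62 64 60
f 61 67 63
f 65 61 64
f 65 67 61
f 63 67 62
f 66 64 62
f 62 67 66
f 66 65 64
f 67 65 66
f 69 68 72
f 69 72 70
f 70 72 73
f 70 73 71
f 72 68 74
f 72 74 73
f 73 74 75
f 73 75 71
f 74 68 76
f 74 76 75
f 75 76 77
f 75 77 71
f 76 68 78
f 76 78 77
f 77 78 79
f 77 79 71
f 78 68 80
f 78 80 79
f 79 80 81
f 79 81 71
f 80 68 82
f 80 82 81
f 81 82 83
f 81 83 71
f 82 68 84
f 82 84 83
f 83 84 85
f 83 85 71
f 84 68 86
f 84 86 85
f 85 86 87
f 85 87 71
f 86 68 69
f 86 69 87
f 87 69 70
f 87 70 71

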